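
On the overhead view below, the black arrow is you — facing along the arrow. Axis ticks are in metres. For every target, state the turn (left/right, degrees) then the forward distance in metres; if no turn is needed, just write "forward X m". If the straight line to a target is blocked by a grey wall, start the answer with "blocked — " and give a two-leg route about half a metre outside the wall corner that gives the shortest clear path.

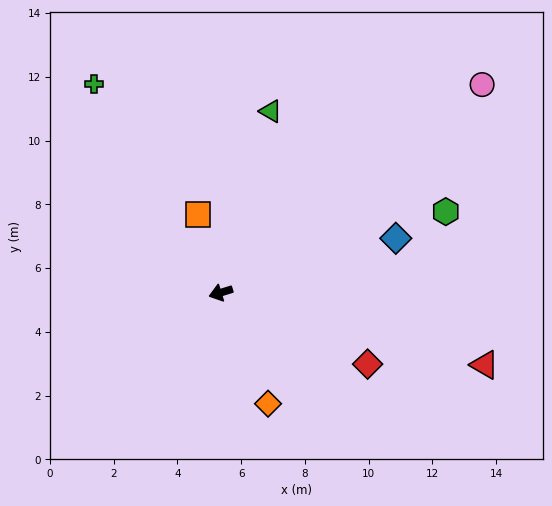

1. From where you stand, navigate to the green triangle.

turn right 123°, forward 5.9 m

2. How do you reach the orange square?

turn right 91°, forward 2.6 m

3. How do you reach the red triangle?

turn left 147°, forward 8.6 m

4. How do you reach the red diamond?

turn left 137°, forward 5.1 m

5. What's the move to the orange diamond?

turn left 96°, forward 3.8 m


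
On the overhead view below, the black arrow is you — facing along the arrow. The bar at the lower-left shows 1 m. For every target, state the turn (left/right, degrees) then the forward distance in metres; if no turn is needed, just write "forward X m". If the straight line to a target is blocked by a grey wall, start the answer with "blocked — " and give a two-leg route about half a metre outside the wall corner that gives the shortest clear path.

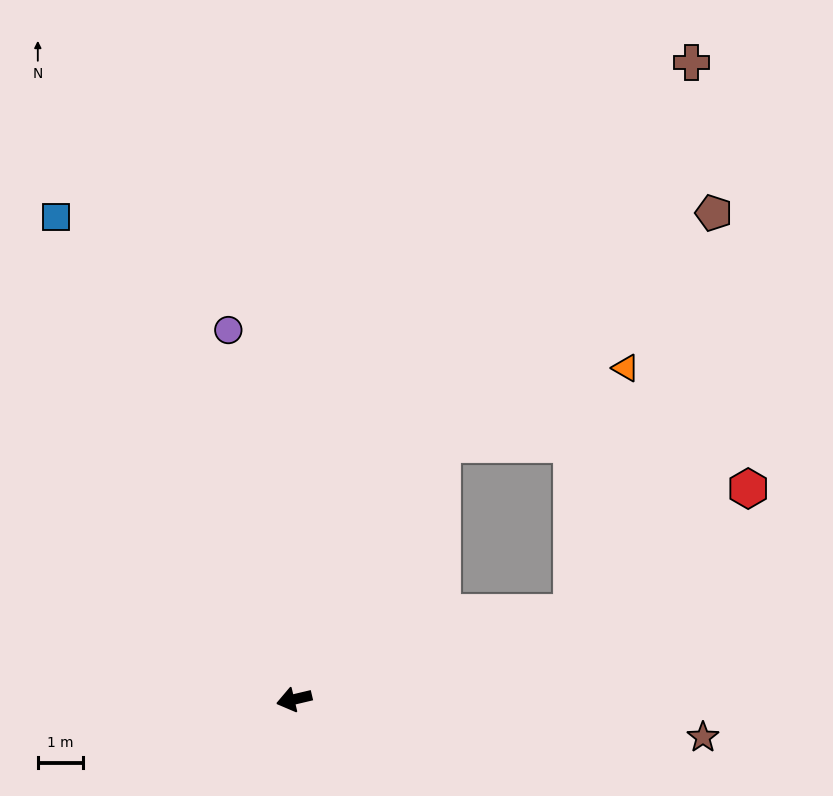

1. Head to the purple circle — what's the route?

turn right 93°, forward 8.4 m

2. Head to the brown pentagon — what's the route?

blocked — turn right 133°, forward 6.6 m, then turn right 20°, forward 8.0 m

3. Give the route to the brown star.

turn left 161°, forward 9.2 m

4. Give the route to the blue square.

turn right 77°, forward 12.0 m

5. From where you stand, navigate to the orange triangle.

blocked — turn right 133°, forward 6.6 m, then turn right 38°, forward 4.5 m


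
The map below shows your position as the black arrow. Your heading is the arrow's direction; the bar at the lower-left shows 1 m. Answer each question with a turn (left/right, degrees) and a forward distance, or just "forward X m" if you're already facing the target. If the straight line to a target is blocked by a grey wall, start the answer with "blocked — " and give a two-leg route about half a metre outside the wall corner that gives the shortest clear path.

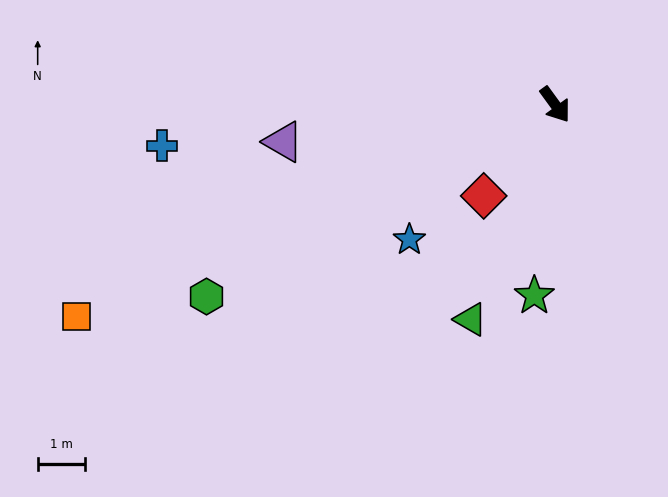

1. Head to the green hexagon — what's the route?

turn right 97°, forward 8.5 m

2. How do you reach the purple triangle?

turn right 118°, forward 5.8 m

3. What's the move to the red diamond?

turn right 74°, forward 2.5 m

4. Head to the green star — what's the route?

turn right 42°, forward 4.1 m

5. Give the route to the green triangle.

turn right 58°, forward 4.9 m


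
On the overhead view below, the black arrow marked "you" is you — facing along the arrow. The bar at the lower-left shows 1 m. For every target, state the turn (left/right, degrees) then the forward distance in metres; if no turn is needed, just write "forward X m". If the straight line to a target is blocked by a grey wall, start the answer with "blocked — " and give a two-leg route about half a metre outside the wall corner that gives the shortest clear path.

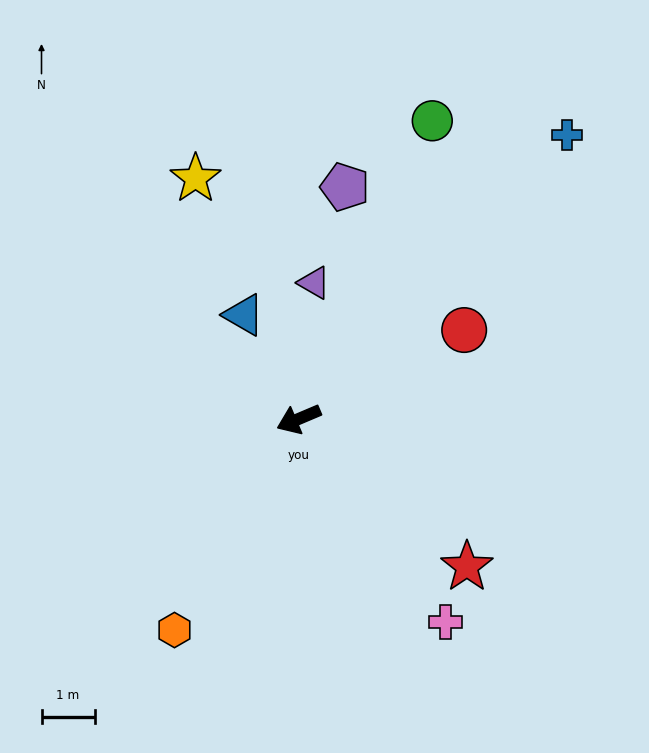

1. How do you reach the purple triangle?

turn right 119°, forward 2.6 m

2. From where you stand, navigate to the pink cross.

turn left 103°, forward 4.7 m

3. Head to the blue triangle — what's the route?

turn right 85°, forward 2.2 m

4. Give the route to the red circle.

turn right 175°, forward 3.5 m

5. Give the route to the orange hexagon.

turn left 37°, forward 4.6 m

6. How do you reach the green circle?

turn right 137°, forward 6.1 m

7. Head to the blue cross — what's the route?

turn right 156°, forward 7.4 m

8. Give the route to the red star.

turn left 116°, forward 4.2 m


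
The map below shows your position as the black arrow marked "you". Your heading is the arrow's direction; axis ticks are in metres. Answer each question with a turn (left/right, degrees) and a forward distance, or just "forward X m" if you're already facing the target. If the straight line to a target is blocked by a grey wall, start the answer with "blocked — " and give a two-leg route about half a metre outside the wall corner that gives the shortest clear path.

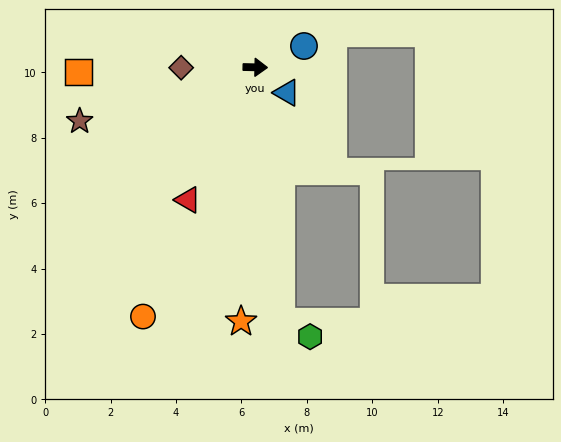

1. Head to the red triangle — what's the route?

turn right 116°, forward 4.5 m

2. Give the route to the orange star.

turn right 92°, forward 7.8 m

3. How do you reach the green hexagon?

blocked — turn right 83°, forward 7.8 m, then turn left 57°, forward 1.0 m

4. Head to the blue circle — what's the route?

turn left 25°, forward 1.6 m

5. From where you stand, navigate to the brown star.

turn right 162°, forward 5.6 m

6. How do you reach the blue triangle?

turn right 38°, forward 1.2 m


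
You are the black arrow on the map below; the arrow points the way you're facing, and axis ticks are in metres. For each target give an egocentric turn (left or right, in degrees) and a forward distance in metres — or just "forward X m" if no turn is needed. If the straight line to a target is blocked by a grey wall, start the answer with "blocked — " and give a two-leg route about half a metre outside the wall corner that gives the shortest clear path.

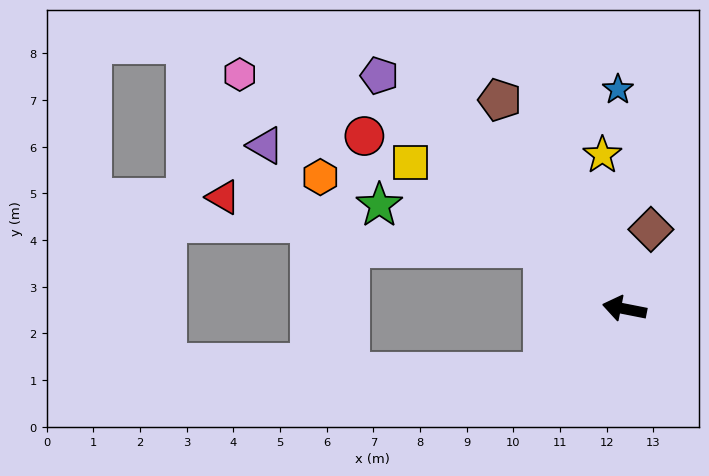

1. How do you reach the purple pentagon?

turn right 32°, forward 7.3 m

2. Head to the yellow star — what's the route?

turn right 71°, forward 3.3 m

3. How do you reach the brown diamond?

turn right 97°, forward 1.8 m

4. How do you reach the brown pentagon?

turn right 48°, forward 5.2 m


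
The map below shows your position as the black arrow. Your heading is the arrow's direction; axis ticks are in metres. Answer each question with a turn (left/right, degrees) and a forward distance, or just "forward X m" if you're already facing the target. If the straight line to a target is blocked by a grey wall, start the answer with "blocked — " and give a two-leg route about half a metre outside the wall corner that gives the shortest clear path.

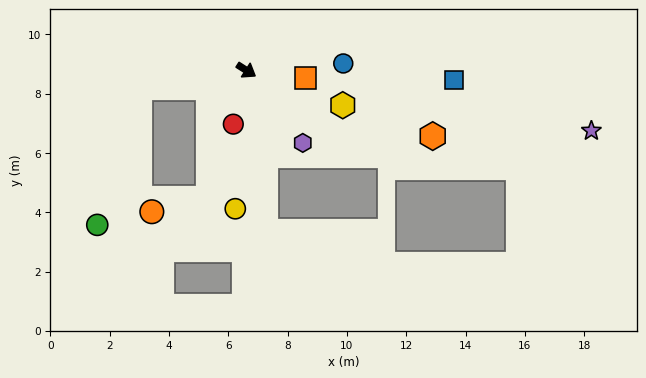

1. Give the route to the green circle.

blocked — turn right 138°, forward 3.6 m, then turn left 63°, forward 4.9 m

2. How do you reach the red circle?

turn right 71°, forward 1.9 m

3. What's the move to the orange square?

turn left 25°, forward 2.0 m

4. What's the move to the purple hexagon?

turn right 20°, forward 3.1 m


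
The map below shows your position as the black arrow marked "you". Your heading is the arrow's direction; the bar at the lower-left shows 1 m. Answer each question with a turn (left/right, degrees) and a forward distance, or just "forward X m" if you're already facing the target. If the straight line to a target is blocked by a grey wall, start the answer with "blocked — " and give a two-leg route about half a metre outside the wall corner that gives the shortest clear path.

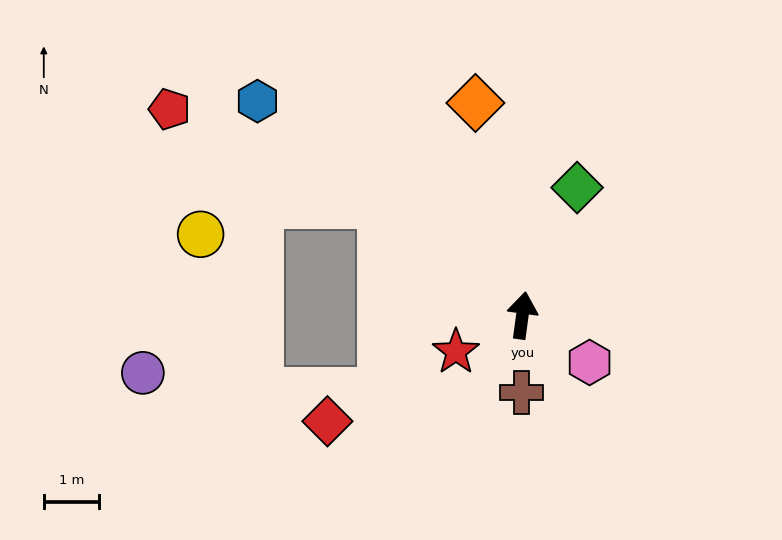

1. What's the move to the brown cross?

turn right 173°, forward 1.4 m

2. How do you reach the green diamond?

turn right 15°, forward 2.5 m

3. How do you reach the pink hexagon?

turn right 117°, forward 1.5 m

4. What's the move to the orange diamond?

turn left 20°, forward 3.9 m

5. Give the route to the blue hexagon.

turn left 59°, forward 6.2 m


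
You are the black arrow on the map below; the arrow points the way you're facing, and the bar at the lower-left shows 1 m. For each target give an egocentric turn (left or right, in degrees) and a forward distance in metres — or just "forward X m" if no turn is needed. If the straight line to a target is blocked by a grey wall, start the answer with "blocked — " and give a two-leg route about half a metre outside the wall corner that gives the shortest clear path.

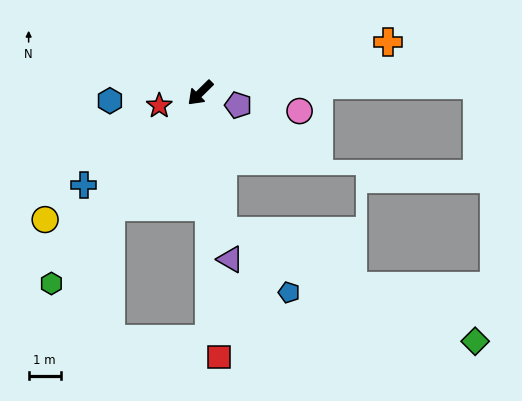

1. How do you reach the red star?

turn right 27°, forward 1.3 m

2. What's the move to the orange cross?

turn left 151°, forward 6.0 m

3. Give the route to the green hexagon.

turn left 7°, forward 7.5 m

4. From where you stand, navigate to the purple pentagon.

turn left 117°, forward 1.2 m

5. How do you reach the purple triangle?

turn left 56°, forward 5.2 m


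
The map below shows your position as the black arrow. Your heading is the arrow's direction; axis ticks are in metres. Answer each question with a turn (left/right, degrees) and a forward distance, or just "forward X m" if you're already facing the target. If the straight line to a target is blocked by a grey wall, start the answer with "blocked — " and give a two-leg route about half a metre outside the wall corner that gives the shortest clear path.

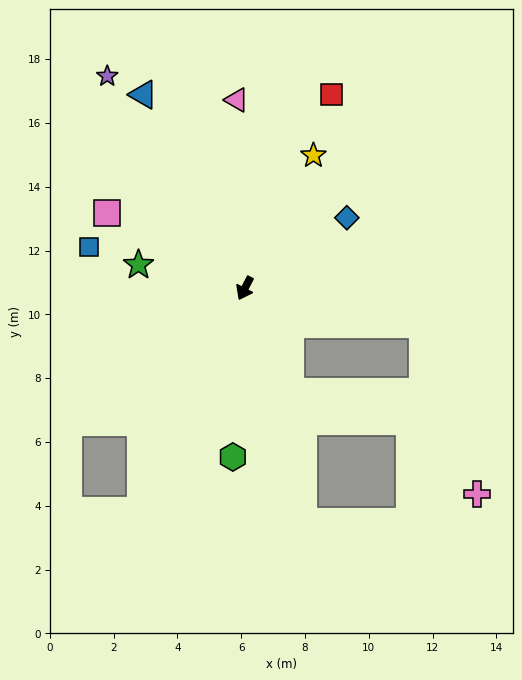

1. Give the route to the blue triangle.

turn right 125°, forward 6.9 m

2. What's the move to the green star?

turn right 75°, forward 3.4 m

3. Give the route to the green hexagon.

turn left 23°, forward 5.3 m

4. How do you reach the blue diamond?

turn left 152°, forward 3.9 m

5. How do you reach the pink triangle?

turn right 150°, forward 5.9 m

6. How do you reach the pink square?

turn right 91°, forward 4.9 m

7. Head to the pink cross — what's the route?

blocked — turn left 106°, forward 5.7 m, then turn right 61°, forward 5.6 m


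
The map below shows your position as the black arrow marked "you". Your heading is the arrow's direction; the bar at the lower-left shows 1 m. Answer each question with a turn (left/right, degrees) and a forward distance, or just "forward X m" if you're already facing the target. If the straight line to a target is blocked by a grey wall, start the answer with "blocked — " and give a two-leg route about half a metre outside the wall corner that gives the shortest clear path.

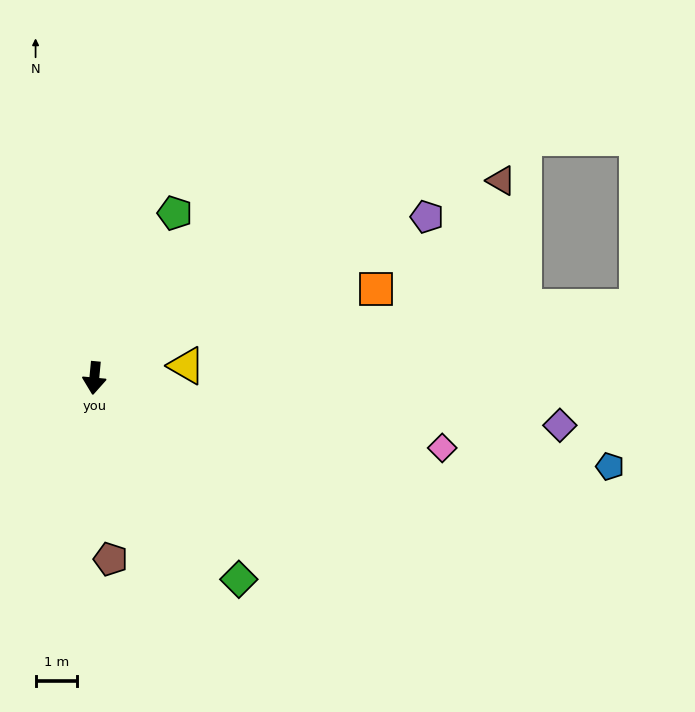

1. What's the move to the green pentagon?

turn left 159°, forward 4.4 m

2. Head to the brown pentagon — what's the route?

turn left 11°, forward 4.3 m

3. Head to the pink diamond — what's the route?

turn left 84°, forward 8.5 m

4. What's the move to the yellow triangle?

turn left 103°, forward 2.2 m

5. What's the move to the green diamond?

turn left 41°, forward 5.9 m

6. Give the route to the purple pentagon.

turn left 121°, forward 8.8 m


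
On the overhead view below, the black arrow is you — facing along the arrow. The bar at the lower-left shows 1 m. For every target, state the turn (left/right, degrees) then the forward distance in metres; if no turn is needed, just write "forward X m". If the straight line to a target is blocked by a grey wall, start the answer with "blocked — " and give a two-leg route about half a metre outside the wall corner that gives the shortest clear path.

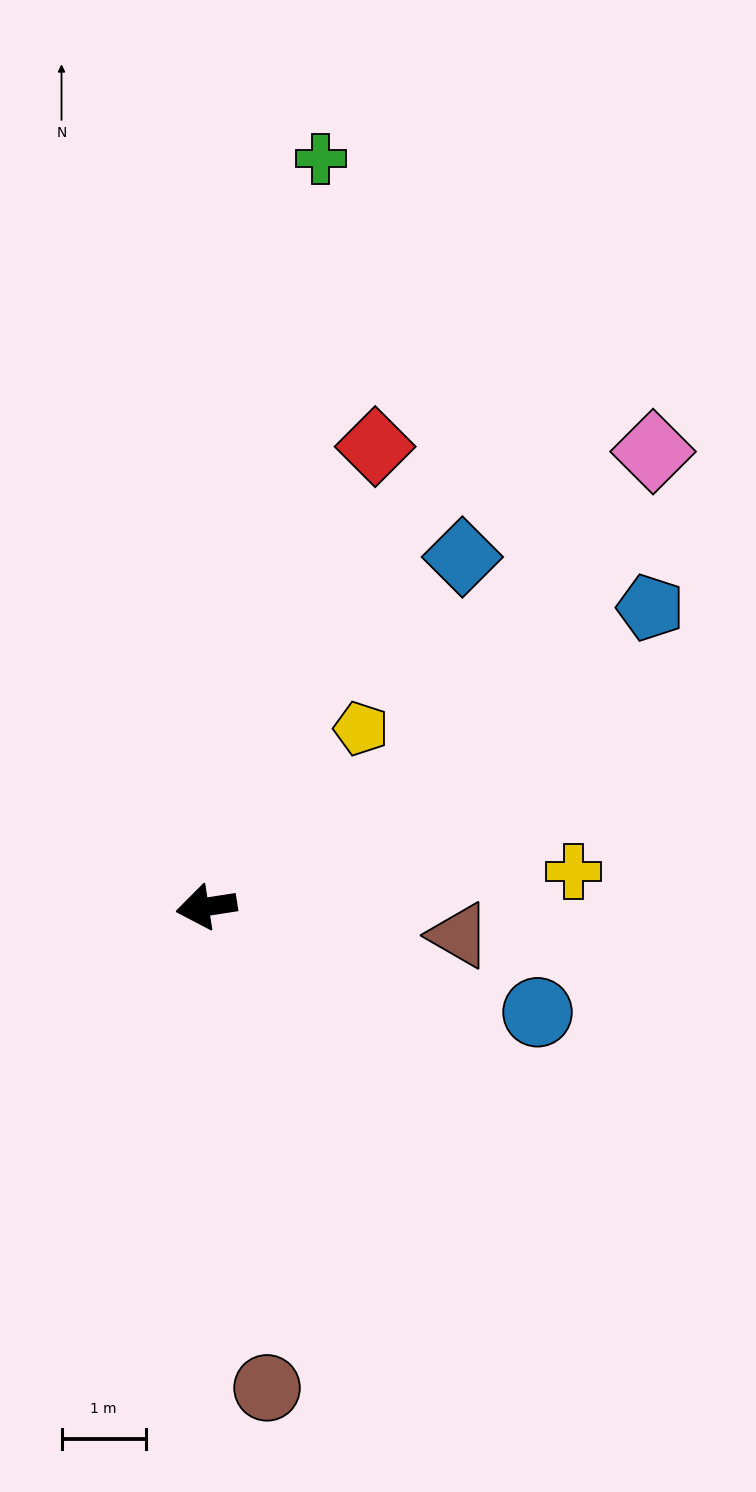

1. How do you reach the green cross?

turn right 107°, forward 9.0 m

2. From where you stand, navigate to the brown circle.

turn left 88°, forward 5.8 m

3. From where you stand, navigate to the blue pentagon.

turn right 155°, forward 6.4 m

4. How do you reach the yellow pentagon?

turn right 140°, forward 2.8 m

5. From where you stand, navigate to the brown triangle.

turn left 165°, forward 3.0 m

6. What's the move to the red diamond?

turn right 119°, forward 5.8 m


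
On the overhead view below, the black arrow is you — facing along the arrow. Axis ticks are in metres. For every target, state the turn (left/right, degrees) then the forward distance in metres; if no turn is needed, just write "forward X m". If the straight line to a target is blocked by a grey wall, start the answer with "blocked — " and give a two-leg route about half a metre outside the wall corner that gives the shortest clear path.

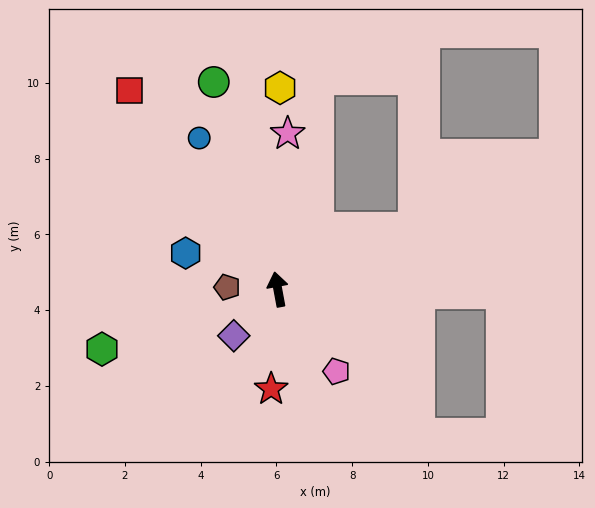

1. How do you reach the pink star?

turn right 14°, forward 4.1 m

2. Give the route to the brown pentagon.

turn left 77°, forward 1.3 m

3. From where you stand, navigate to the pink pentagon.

turn right 155°, forward 2.7 m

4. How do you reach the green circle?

turn left 7°, forward 5.7 m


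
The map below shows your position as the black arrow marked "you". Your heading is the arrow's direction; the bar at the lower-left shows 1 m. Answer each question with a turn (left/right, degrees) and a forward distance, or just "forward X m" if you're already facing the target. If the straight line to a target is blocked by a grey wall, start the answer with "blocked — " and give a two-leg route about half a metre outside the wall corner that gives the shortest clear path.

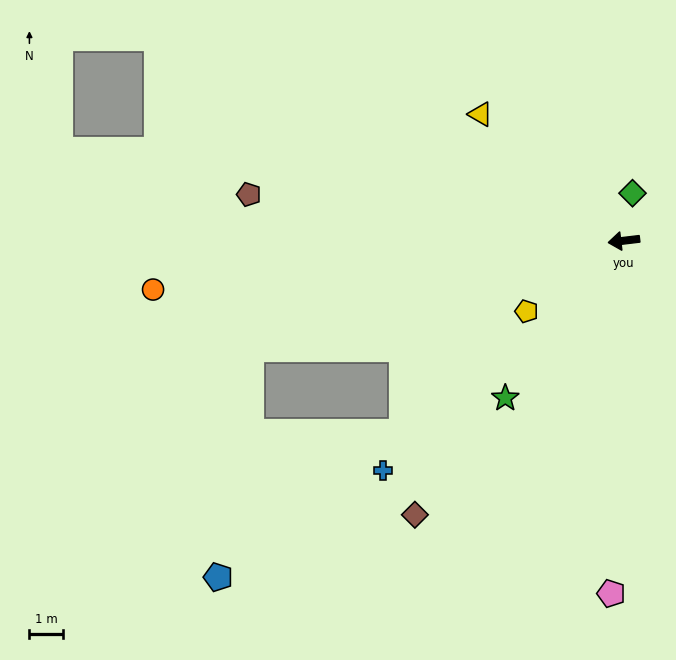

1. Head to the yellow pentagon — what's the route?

turn left 29°, forward 3.6 m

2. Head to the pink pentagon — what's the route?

turn left 81°, forward 10.6 m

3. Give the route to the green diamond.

turn right 107°, forward 1.4 m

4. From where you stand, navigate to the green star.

turn left 46°, forward 5.9 m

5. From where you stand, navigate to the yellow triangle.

turn right 48°, forward 5.7 m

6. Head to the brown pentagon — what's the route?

turn right 14°, forward 11.3 m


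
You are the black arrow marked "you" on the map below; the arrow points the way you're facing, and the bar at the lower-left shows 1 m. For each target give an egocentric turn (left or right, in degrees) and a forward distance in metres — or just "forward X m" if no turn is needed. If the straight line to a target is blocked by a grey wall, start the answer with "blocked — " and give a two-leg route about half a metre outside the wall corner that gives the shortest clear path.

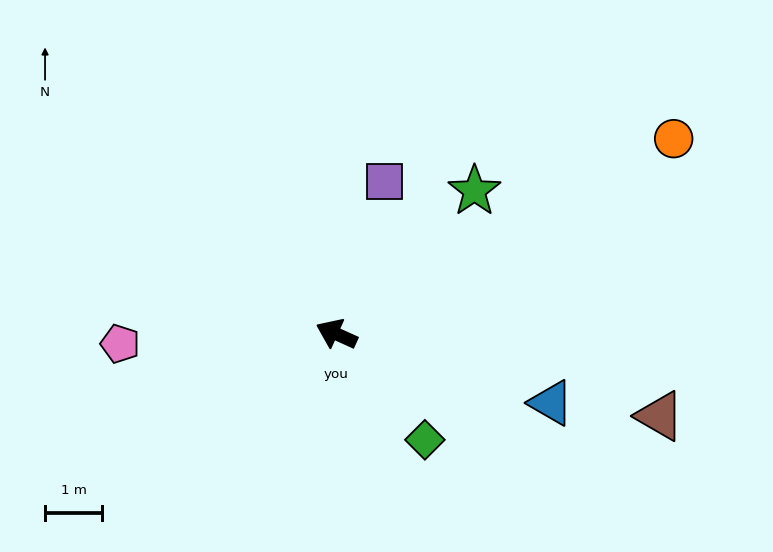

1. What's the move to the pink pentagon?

turn left 27°, forward 3.8 m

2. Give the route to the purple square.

turn right 83°, forward 2.8 m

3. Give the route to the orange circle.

turn right 126°, forward 6.8 m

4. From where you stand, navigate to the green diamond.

turn left 154°, forward 2.4 m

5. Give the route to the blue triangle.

turn right 174°, forward 3.9 m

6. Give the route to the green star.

turn right 110°, forward 3.5 m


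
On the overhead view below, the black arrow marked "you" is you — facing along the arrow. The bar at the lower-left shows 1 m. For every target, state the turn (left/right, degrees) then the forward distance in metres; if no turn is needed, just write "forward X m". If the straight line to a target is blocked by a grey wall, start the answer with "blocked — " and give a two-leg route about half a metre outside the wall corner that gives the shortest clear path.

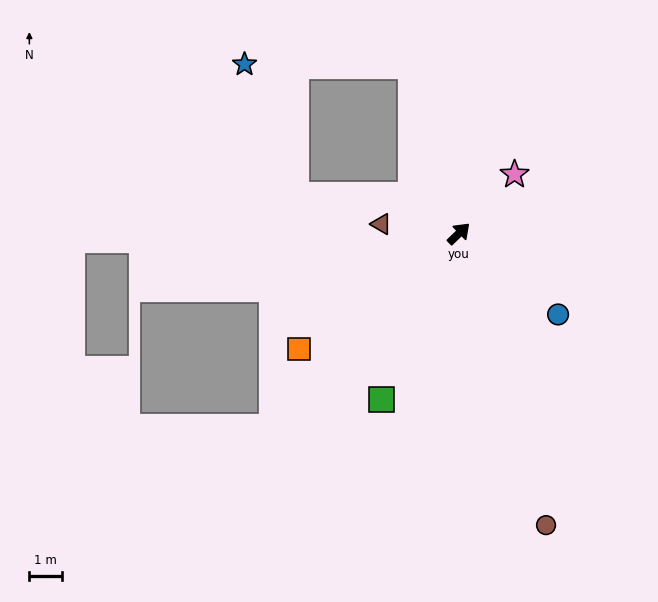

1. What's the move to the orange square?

turn left 172°, forward 6.0 m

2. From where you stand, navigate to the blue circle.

turn right 83°, forward 3.9 m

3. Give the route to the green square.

turn right 159°, forward 5.5 m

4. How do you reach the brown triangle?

turn left 129°, forward 2.4 m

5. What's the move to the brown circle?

turn right 117°, forward 9.2 m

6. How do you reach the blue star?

blocked — turn left 62°, forward 5.3 m, then turn left 74°, forward 5.1 m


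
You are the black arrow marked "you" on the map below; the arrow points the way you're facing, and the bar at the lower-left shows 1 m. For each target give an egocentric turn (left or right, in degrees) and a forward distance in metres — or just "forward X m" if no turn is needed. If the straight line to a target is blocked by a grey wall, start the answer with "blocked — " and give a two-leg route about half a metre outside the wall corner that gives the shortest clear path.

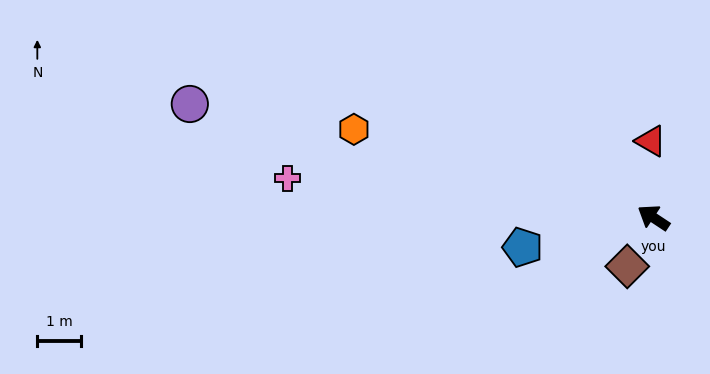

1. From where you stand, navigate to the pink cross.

turn left 27°, forward 8.4 m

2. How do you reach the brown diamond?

turn left 95°, forward 1.3 m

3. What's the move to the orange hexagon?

turn left 17°, forward 7.1 m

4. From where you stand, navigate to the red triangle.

turn right 55°, forward 1.8 m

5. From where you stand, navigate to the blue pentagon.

turn left 46°, forward 3.1 m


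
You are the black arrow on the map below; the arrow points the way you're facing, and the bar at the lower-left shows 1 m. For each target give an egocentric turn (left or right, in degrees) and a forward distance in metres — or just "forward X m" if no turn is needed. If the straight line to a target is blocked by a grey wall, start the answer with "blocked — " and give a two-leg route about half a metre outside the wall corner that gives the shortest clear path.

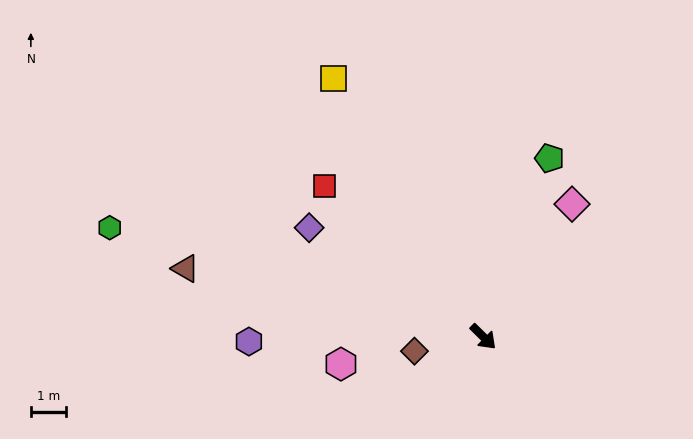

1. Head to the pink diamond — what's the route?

turn left 101°, forward 4.5 m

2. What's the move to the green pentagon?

turn left 114°, forward 5.4 m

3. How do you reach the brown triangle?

turn right 148°, forward 8.6 m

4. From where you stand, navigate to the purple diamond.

turn right 167°, forward 5.8 m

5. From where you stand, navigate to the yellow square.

turn left 165°, forward 8.4 m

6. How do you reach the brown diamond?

turn right 124°, forward 2.0 m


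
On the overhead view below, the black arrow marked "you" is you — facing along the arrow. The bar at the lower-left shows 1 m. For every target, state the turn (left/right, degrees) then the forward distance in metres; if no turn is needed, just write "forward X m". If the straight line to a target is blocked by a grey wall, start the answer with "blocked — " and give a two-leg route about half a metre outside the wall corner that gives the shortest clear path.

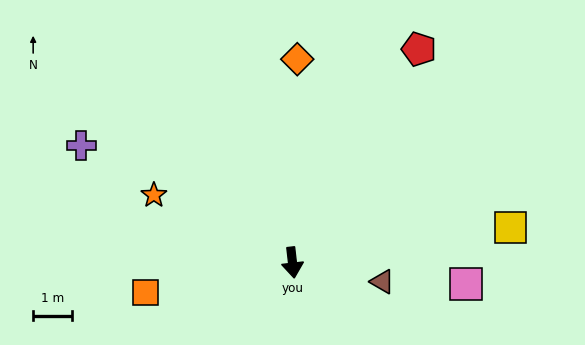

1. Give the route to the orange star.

turn right 122°, forward 3.9 m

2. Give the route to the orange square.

turn right 85°, forward 3.8 m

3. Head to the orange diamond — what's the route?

turn left 172°, forward 5.2 m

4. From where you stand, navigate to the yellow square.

turn left 93°, forward 5.6 m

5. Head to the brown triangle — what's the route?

turn left 72°, forward 2.3 m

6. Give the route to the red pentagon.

turn left 143°, forward 6.3 m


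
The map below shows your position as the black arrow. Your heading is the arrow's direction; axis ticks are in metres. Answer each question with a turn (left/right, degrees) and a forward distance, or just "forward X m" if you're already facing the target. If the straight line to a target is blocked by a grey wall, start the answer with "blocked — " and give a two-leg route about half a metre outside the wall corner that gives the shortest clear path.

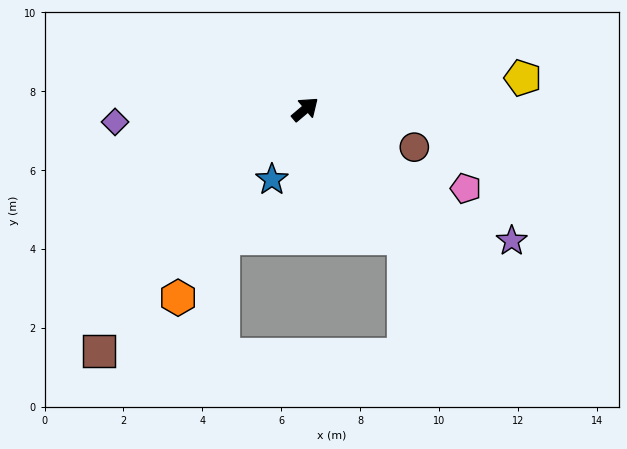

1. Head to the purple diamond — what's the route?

turn left 144°, forward 4.8 m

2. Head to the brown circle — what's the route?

turn right 59°, forward 2.9 m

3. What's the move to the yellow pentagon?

turn right 32°, forward 5.6 m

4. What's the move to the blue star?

turn right 156°, forward 2.0 m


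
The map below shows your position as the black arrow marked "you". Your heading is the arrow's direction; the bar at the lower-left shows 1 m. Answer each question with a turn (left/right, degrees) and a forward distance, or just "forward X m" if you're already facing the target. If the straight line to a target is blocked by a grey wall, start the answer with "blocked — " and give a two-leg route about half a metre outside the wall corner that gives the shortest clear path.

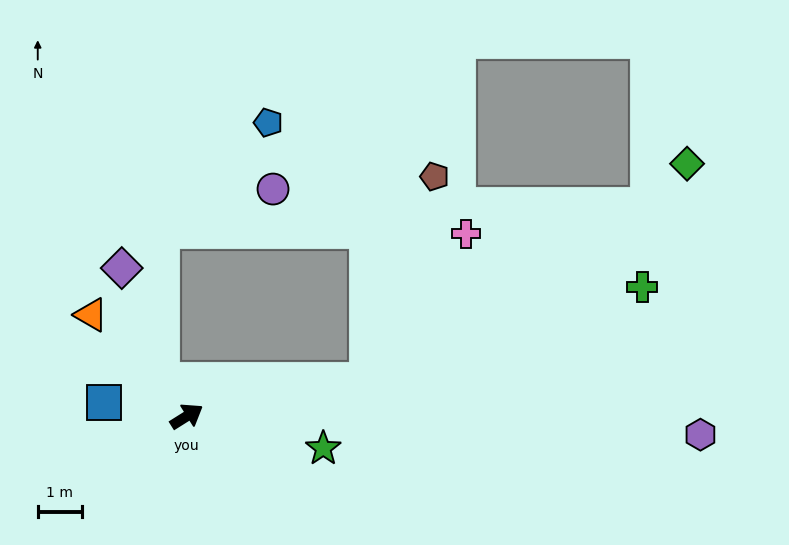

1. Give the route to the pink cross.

blocked — turn right 21°, forward 4.2 m, then turn left 45°, forward 4.0 m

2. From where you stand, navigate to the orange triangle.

turn left 101°, forward 3.2 m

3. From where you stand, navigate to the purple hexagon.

turn right 34°, forward 11.6 m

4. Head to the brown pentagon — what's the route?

blocked — turn right 21°, forward 4.2 m, then turn left 61°, forward 4.9 m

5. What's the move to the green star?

turn right 45°, forward 3.2 m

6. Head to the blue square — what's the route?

turn left 139°, forward 1.9 m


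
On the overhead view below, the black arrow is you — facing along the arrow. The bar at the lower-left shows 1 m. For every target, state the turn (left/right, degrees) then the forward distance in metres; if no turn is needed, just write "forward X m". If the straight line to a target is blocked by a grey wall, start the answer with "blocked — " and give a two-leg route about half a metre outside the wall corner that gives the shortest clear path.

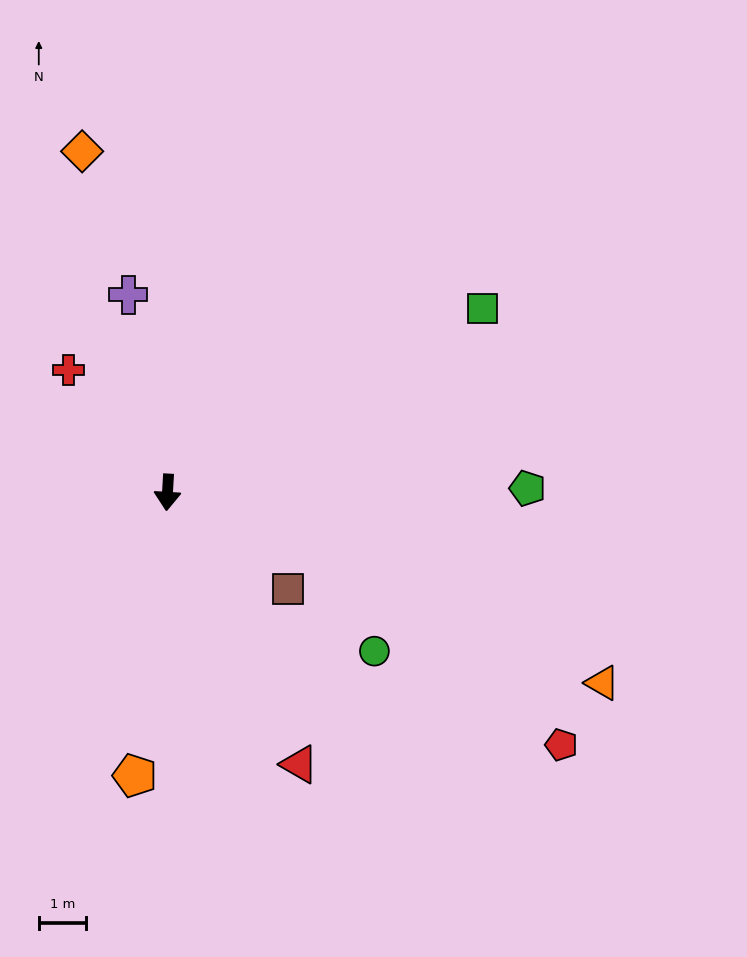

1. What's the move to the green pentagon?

turn left 94°, forward 7.6 m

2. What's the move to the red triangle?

turn left 29°, forward 6.4 m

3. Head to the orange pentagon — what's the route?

turn right 3°, forward 6.1 m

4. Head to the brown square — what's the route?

turn left 55°, forward 3.3 m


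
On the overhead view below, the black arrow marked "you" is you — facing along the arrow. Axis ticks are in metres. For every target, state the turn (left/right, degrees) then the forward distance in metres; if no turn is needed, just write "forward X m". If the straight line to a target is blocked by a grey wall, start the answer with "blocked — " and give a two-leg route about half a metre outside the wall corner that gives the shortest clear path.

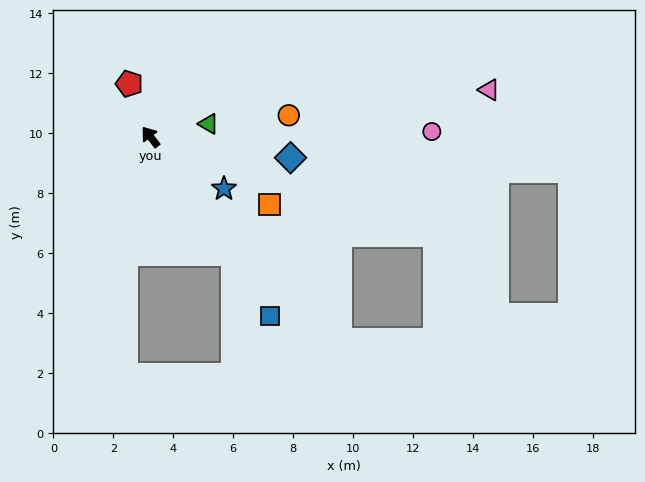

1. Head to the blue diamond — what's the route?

turn right 136°, forward 4.7 m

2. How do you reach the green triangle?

turn right 115°, forward 2.0 m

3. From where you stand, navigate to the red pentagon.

turn right 16°, forward 1.9 m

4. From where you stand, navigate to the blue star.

turn right 163°, forward 3.0 m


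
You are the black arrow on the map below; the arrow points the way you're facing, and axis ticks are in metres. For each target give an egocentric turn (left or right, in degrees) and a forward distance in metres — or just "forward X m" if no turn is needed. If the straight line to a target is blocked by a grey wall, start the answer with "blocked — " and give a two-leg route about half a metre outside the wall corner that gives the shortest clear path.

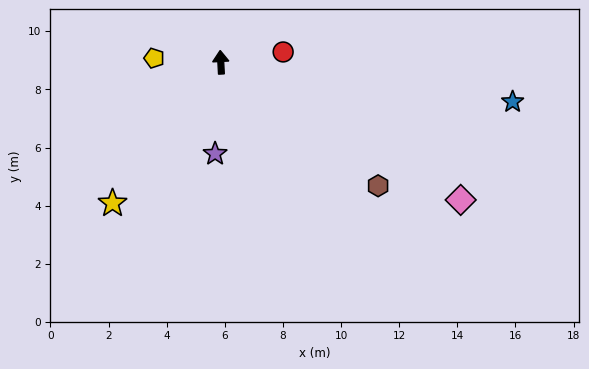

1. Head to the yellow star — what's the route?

turn left 139°, forward 6.1 m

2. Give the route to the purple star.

turn left 173°, forward 3.2 m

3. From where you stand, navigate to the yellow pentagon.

turn left 83°, forward 2.3 m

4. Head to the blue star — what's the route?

turn right 101°, forward 10.1 m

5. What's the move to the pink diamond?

turn right 123°, forward 9.5 m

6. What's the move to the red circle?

turn right 84°, forward 2.2 m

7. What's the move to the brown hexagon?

turn right 131°, forward 6.9 m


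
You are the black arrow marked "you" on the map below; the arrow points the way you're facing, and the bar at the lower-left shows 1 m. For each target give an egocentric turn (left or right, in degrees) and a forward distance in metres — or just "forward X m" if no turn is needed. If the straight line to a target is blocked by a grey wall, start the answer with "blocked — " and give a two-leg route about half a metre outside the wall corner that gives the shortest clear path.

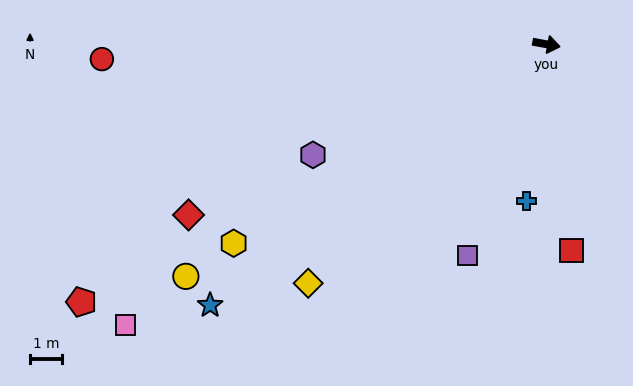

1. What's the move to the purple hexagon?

turn right 144°, forward 8.2 m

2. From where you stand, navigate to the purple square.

turn right 100°, forward 7.1 m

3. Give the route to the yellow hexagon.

turn right 137°, forward 11.7 m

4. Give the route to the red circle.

turn right 168°, forward 14.0 m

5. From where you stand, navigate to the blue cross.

turn right 87°, forward 5.0 m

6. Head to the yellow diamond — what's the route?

turn right 125°, forward 10.7 m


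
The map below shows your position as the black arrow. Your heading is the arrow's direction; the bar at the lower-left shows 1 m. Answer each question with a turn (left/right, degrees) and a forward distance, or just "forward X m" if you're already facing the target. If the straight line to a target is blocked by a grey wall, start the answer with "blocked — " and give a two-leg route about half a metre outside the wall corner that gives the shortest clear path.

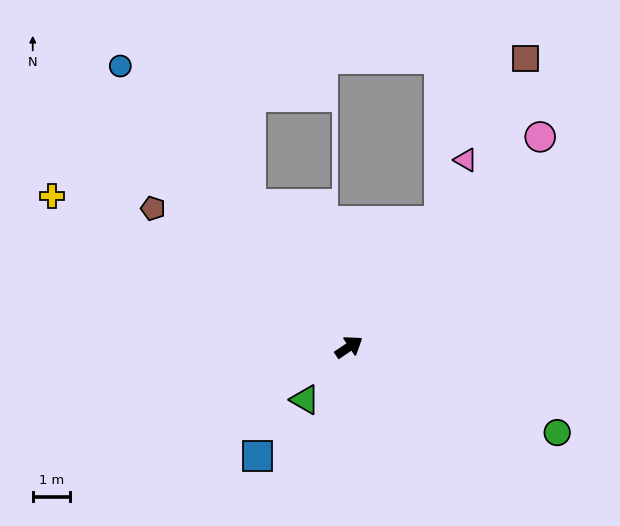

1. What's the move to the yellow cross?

turn left 119°, forward 8.9 m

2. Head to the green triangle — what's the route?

turn right 164°, forward 1.8 m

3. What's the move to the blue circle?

turn left 95°, forward 9.7 m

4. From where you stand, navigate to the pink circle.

turn left 14°, forward 7.6 m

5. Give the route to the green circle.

turn right 56°, forward 6.0 m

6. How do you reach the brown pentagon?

turn left 111°, forward 6.4 m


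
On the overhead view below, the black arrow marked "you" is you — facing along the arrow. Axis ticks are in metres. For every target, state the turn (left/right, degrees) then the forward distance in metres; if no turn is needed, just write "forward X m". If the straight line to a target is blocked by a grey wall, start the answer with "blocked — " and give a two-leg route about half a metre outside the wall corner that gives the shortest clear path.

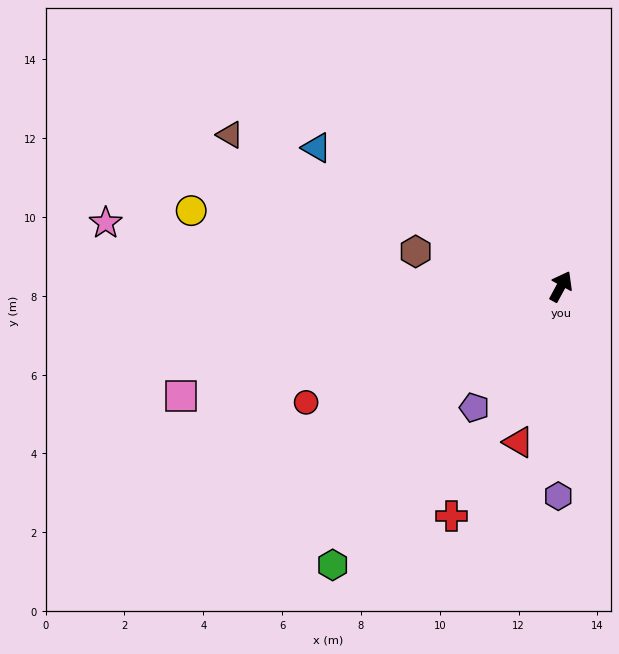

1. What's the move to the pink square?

turn left 135°, forward 10.0 m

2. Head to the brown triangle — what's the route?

turn left 94°, forward 9.2 m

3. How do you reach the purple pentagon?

turn left 173°, forward 3.8 m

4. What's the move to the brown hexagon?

turn left 105°, forward 3.8 m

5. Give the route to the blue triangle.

turn left 89°, forward 7.1 m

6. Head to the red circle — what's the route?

turn left 143°, forward 7.1 m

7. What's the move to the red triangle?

turn right 167°, forward 4.1 m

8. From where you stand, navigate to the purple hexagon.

turn right 152°, forward 5.3 m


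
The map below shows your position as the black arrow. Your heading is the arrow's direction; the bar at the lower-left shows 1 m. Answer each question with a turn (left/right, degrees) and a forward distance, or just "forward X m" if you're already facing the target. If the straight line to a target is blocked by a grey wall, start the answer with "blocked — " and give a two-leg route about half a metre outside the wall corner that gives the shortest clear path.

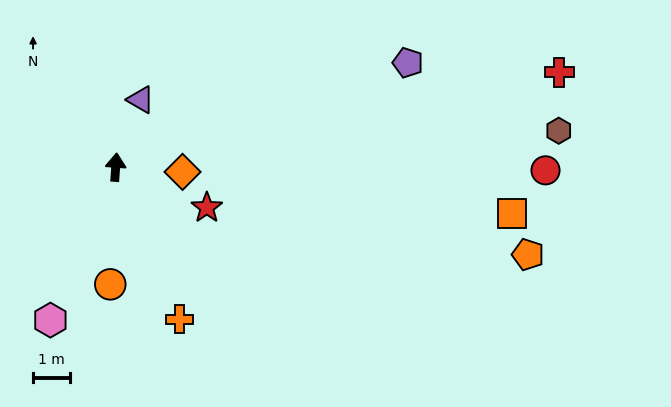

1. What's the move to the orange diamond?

turn right 90°, forward 1.8 m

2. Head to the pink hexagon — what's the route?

turn left 161°, forward 4.5 m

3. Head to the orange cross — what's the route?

turn right 153°, forward 4.5 m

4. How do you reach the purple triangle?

turn right 16°, forward 2.0 m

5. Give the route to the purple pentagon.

turn right 66°, forward 8.5 m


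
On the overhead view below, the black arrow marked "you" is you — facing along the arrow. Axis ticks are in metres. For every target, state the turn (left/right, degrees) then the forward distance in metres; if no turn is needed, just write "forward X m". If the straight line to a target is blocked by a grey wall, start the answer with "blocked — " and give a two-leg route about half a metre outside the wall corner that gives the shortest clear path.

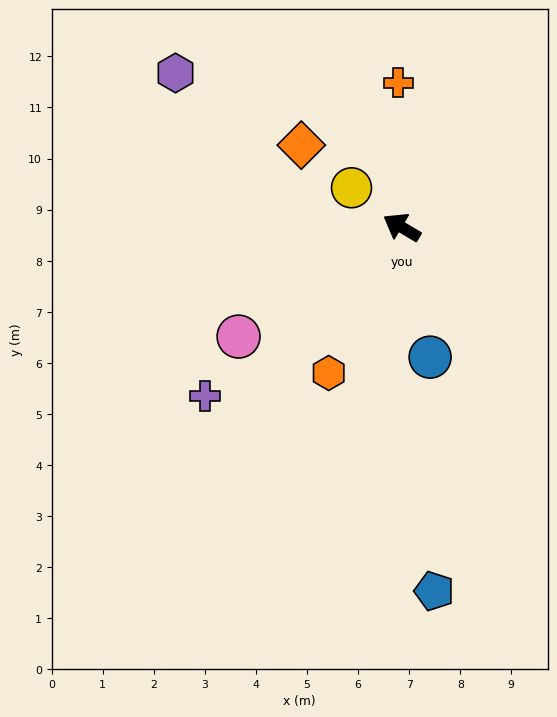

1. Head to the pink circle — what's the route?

turn left 64°, forward 3.8 m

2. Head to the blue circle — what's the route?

turn left 133°, forward 2.6 m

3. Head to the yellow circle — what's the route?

turn right 8°, forward 1.2 m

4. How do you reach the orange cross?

turn right 58°, forward 2.8 m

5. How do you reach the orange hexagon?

turn left 94°, forward 3.2 m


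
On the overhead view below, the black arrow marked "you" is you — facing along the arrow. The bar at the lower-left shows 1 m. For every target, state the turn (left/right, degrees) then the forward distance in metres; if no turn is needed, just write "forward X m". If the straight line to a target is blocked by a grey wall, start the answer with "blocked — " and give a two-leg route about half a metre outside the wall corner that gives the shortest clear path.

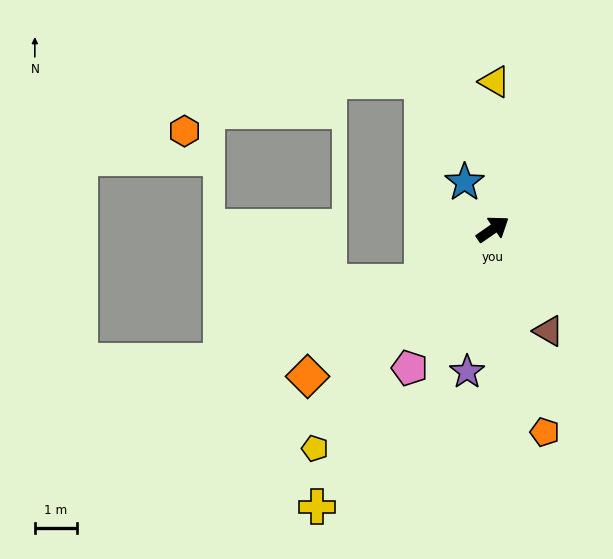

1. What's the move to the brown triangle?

turn right 96°, forward 2.8 m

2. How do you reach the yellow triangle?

turn left 55°, forward 3.5 m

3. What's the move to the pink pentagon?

turn right 156°, forward 3.8 m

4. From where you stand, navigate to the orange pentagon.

turn right 110°, forward 5.0 m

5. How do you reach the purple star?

turn right 135°, forward 3.4 m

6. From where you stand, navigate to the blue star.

turn left 86°, forward 1.3 m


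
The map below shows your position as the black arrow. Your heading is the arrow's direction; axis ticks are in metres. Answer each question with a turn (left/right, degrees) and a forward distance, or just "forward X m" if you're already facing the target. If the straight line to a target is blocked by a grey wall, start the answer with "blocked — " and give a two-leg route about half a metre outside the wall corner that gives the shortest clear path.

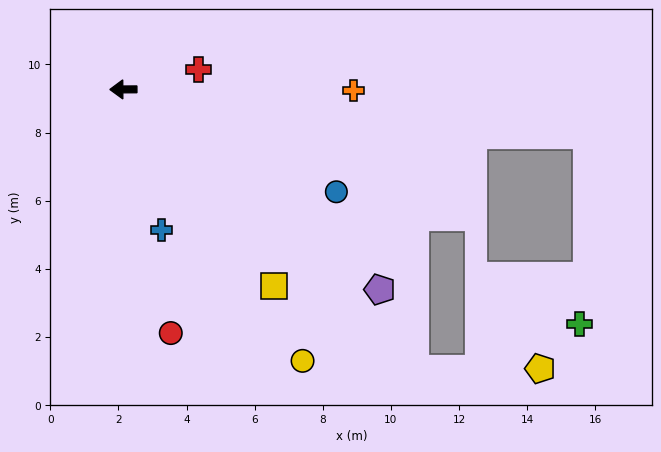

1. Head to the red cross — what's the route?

turn right 165°, forward 2.3 m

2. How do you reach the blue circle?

turn left 154°, forward 6.9 m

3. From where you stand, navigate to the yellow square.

turn left 127°, forward 7.3 m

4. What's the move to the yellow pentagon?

blocked — turn left 136°, forward 11.9 m, then turn left 44°, forward 3.7 m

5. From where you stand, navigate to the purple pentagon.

turn left 142°, forward 9.5 m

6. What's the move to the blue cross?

turn left 105°, forward 4.3 m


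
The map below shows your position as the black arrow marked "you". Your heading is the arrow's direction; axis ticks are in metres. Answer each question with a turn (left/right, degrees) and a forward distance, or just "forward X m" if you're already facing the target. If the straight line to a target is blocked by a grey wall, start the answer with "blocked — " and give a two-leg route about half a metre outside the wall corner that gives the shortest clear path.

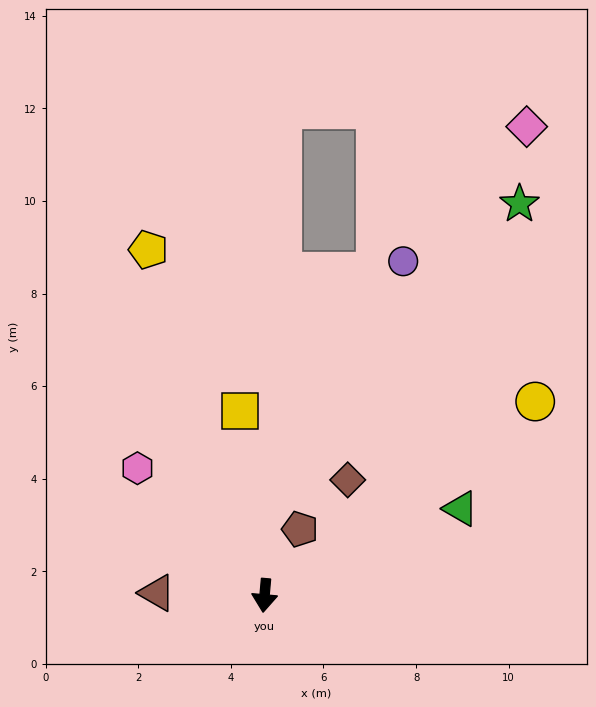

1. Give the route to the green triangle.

turn left 119°, forward 4.6 m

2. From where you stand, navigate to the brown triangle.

turn right 86°, forward 2.3 m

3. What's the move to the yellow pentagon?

turn right 156°, forward 7.9 m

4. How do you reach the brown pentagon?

turn left 157°, forward 1.6 m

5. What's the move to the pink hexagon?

turn right 130°, forward 3.9 m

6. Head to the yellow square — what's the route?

turn right 167°, forward 4.0 m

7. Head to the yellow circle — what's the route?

turn left 131°, forward 7.2 m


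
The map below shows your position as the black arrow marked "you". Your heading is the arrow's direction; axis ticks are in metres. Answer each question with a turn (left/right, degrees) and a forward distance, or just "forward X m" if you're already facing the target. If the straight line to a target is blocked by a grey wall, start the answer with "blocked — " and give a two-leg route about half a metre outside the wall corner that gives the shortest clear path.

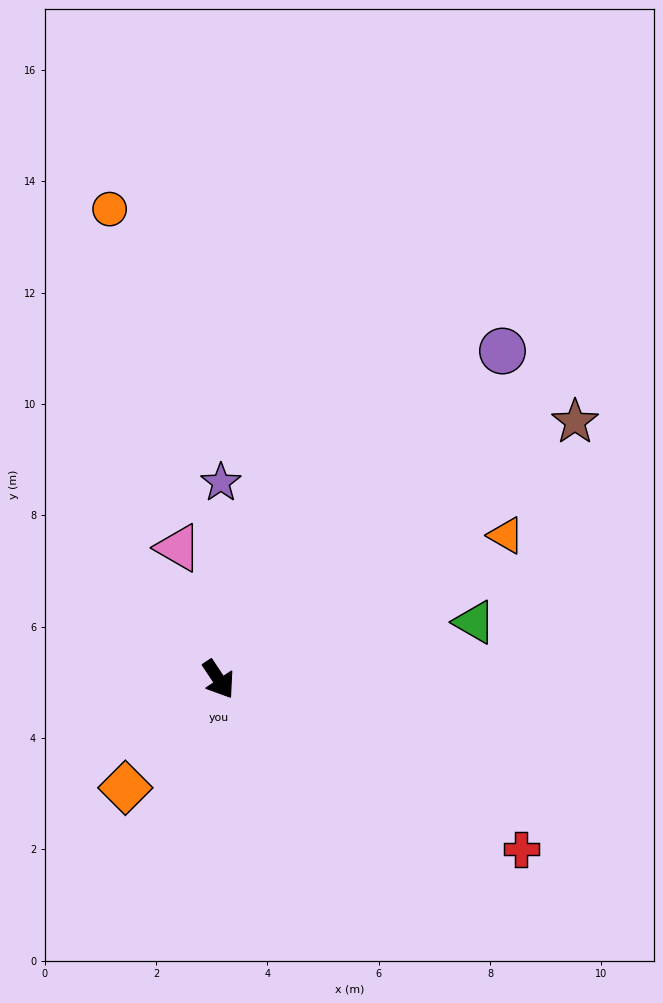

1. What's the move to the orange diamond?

turn right 74°, forward 2.6 m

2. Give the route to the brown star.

turn left 92°, forward 7.9 m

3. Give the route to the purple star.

turn left 146°, forward 3.5 m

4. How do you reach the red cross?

turn left 27°, forward 6.2 m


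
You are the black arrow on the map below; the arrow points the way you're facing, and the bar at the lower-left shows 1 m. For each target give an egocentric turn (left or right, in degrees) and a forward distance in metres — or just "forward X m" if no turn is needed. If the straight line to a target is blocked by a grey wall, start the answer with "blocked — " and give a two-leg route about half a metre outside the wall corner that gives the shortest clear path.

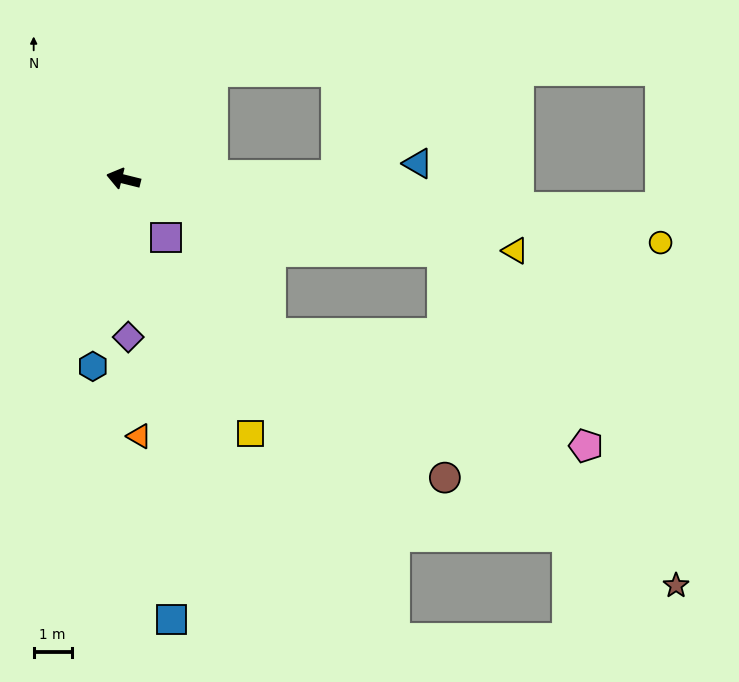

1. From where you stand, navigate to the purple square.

turn left 140°, forward 1.9 m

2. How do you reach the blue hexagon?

turn left 95°, forward 5.0 m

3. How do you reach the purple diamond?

turn left 106°, forward 4.2 m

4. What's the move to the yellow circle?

turn right 173°, forward 14.3 m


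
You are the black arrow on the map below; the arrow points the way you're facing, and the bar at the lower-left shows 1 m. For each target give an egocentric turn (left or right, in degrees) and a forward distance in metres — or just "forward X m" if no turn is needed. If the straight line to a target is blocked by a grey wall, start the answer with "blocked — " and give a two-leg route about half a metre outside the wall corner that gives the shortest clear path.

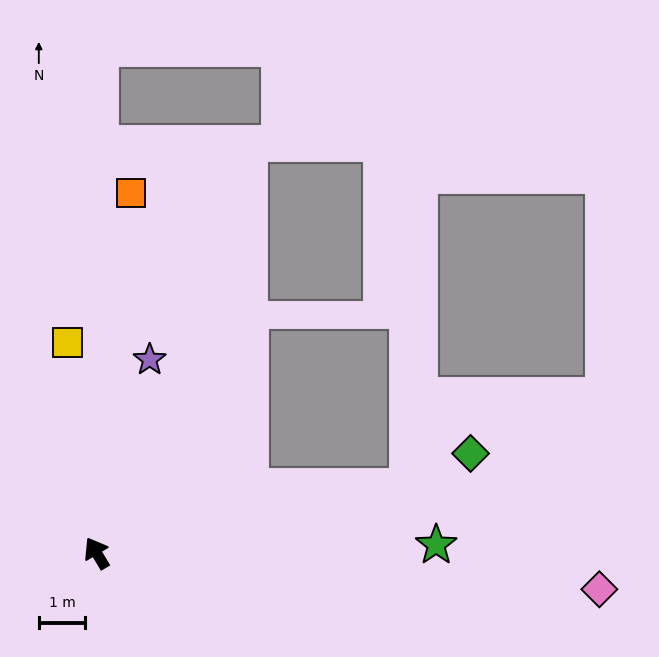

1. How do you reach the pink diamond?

turn right 125°, forward 10.9 m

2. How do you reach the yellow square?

turn right 23°, forward 4.6 m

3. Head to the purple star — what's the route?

turn right 46°, forward 4.3 m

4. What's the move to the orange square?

turn right 36°, forward 7.8 m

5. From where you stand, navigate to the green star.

turn right 119°, forward 7.3 m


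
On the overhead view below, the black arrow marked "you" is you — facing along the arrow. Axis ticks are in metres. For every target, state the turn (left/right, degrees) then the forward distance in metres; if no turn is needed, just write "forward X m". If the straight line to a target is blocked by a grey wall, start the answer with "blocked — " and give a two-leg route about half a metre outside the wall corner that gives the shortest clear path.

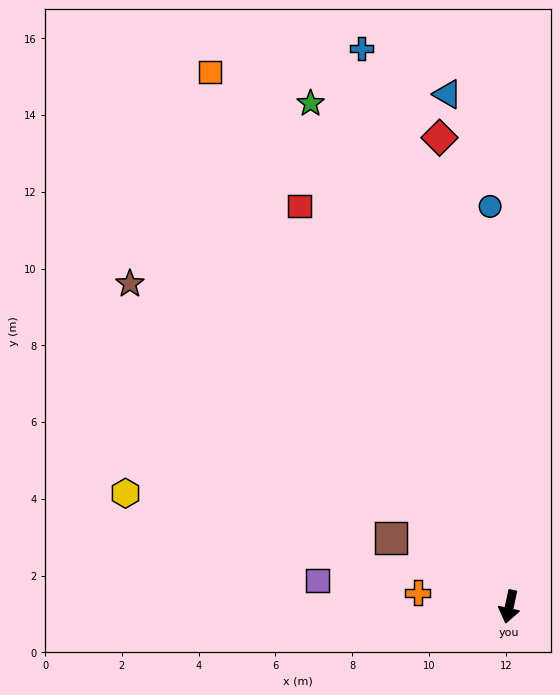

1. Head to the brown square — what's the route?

turn right 108°, forward 3.6 m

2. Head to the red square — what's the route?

turn right 140°, forward 11.8 m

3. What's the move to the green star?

turn right 146°, forward 14.1 m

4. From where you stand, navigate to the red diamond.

turn right 159°, forward 12.4 m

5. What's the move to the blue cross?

turn right 153°, forward 15.0 m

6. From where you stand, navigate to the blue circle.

turn right 165°, forward 10.4 m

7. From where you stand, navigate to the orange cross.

turn right 86°, forward 2.4 m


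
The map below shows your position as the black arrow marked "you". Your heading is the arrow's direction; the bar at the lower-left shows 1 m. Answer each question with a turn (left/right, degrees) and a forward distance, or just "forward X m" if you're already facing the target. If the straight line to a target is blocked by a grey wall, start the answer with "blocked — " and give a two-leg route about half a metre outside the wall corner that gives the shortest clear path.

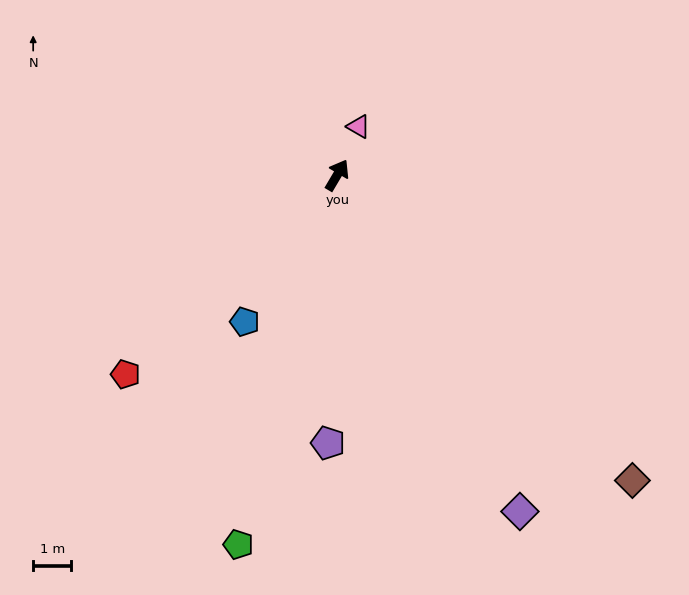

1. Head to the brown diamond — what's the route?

turn right 105°, forward 11.2 m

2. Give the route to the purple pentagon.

turn right 151°, forward 7.1 m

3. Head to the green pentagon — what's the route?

turn right 164°, forward 10.1 m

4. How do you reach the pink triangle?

turn left 7°, forward 1.4 m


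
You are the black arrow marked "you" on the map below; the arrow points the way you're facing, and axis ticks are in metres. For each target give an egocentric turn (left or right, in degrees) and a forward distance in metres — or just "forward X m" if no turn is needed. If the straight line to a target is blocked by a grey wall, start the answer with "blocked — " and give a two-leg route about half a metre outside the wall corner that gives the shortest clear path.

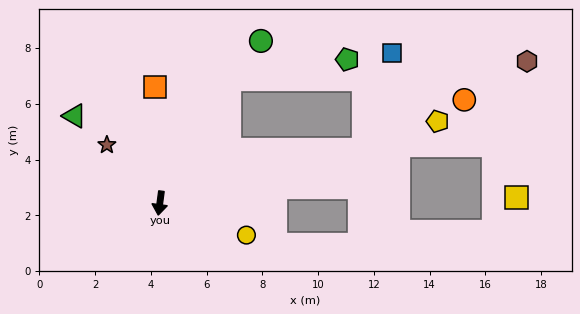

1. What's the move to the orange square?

turn right 170°, forward 4.2 m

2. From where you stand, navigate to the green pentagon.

blocked — turn left 158°, forward 5.1 m, then turn right 51°, forward 4.3 m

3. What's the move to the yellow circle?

turn left 77°, forward 3.3 m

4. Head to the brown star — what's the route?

turn right 130°, forward 2.8 m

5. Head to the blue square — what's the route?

blocked — turn left 112°, forward 7.6 m, then turn left 59°, forward 3.6 m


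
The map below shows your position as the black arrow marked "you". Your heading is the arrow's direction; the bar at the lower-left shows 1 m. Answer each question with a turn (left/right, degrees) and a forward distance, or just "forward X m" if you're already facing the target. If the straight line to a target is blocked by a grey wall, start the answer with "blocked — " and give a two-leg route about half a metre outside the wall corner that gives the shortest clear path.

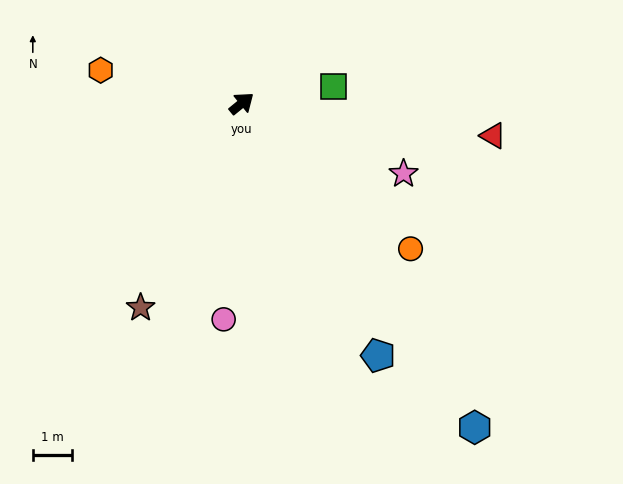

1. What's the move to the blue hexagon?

turn right 94°, forward 10.2 m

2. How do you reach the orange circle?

turn right 80°, forward 5.7 m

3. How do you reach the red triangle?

turn right 47°, forward 6.5 m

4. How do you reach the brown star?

turn right 156°, forward 5.8 m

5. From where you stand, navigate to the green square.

turn right 29°, forward 2.4 m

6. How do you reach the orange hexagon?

turn left 128°, forward 3.7 m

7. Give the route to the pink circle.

turn right 134°, forward 5.6 m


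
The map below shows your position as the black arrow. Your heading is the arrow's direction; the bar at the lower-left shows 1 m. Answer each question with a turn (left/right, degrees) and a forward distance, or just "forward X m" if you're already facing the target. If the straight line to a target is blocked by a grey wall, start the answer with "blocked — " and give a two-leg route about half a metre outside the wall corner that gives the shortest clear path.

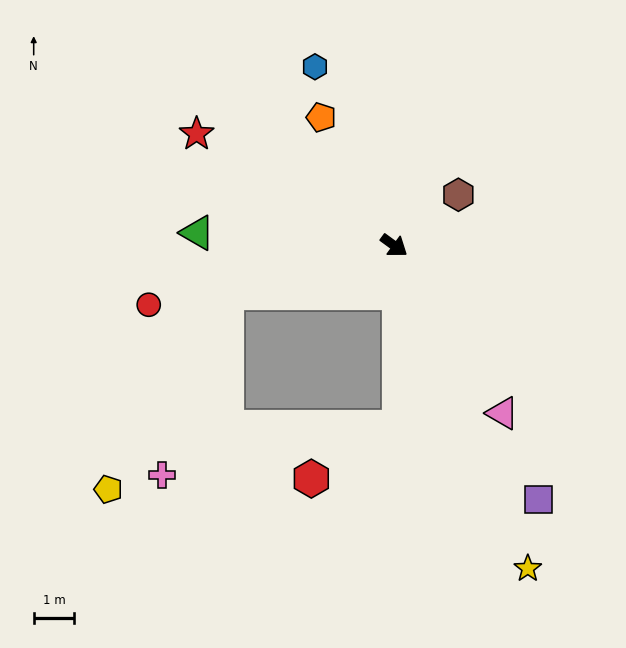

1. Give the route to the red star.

turn right 173°, forward 5.6 m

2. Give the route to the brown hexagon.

turn left 74°, forward 2.0 m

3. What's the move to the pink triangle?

turn right 21°, forward 4.9 m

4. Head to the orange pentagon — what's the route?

turn left 156°, forward 3.6 m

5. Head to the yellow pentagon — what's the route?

blocked — turn right 128°, forward 4.3 m, then turn left 43°, forward 5.7 m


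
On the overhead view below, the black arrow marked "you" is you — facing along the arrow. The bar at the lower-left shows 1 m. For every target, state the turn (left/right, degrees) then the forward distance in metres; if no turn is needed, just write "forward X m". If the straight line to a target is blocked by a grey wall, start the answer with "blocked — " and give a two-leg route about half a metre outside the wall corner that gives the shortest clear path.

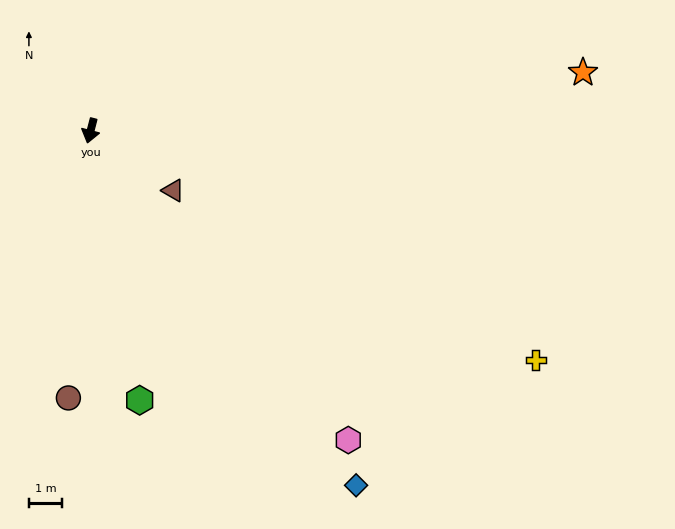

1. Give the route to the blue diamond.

turn left 51°, forward 13.3 m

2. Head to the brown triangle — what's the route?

turn left 69°, forward 3.1 m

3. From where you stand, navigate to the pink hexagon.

turn left 54°, forward 12.1 m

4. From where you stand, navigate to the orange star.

turn left 111°, forward 14.9 m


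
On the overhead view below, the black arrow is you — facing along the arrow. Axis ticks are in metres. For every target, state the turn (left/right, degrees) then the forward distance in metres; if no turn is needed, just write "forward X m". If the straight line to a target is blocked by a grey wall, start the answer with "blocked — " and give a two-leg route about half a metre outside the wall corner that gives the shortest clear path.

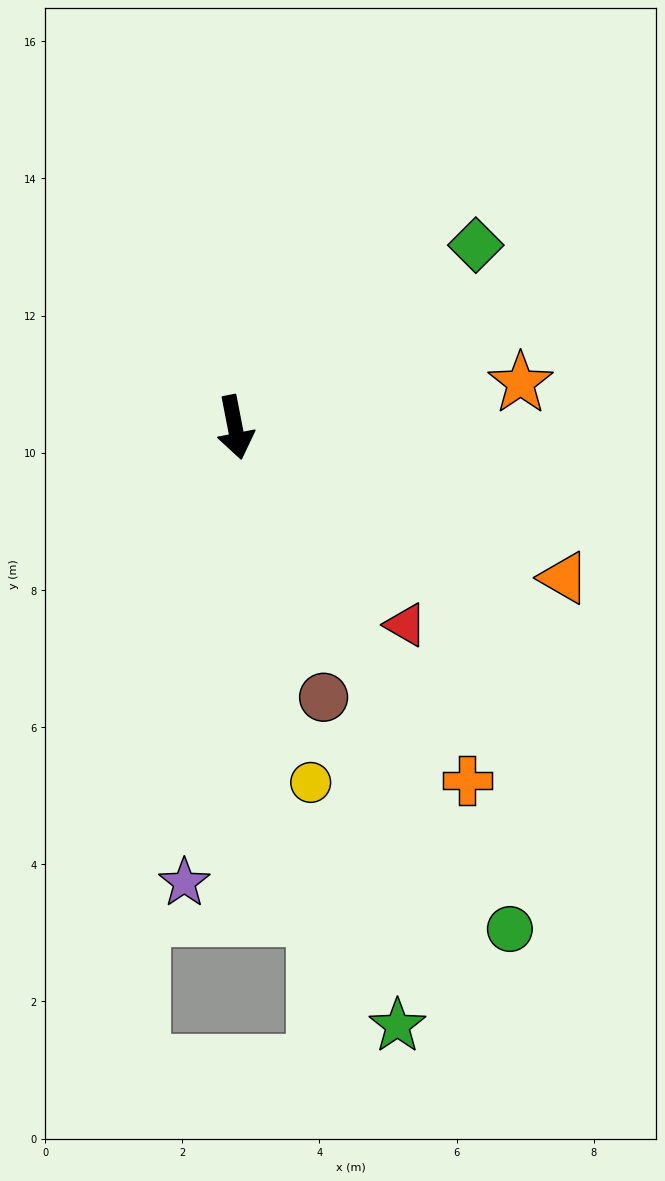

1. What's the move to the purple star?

turn right 17°, forward 6.7 m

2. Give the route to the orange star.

turn left 88°, forward 4.2 m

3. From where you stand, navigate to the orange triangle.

turn left 54°, forward 5.3 m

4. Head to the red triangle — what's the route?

turn left 30°, forward 3.8 m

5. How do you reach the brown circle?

turn left 7°, forward 4.1 m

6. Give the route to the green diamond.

turn left 116°, forward 4.4 m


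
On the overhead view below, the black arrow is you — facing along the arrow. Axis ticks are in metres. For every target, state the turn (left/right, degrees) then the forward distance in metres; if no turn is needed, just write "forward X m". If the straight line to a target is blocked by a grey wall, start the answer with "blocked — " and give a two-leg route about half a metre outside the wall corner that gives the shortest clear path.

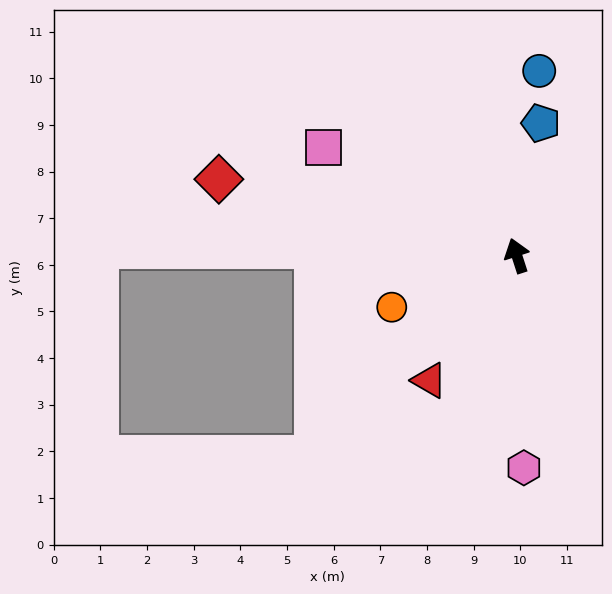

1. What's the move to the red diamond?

turn left 58°, forward 6.6 m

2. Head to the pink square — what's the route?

turn left 43°, forward 4.8 m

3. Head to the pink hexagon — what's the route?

turn left 164°, forward 4.6 m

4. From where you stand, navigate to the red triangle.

turn left 127°, forward 3.3 m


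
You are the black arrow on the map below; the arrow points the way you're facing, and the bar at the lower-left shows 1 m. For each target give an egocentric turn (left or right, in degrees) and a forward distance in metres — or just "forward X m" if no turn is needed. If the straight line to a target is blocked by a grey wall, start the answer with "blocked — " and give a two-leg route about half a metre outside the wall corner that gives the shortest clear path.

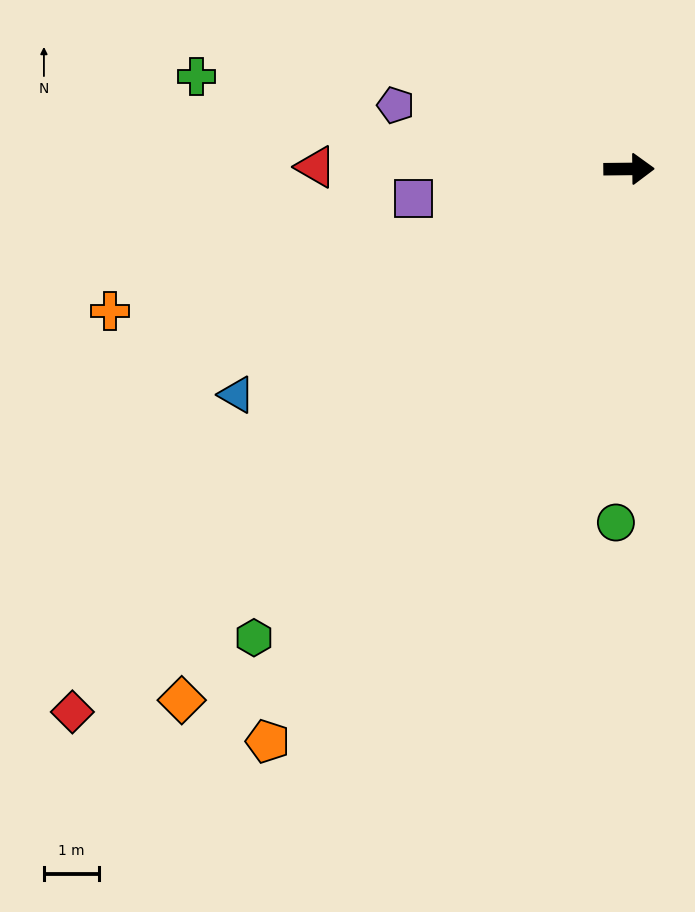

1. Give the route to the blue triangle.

turn right 151°, forward 8.2 m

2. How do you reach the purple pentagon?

turn left 164°, forward 4.4 m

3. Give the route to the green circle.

turn right 93°, forward 6.4 m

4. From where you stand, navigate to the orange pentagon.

turn right 123°, forward 12.3 m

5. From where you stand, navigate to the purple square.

turn right 173°, forward 4.0 m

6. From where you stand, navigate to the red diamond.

turn right 136°, forward 14.2 m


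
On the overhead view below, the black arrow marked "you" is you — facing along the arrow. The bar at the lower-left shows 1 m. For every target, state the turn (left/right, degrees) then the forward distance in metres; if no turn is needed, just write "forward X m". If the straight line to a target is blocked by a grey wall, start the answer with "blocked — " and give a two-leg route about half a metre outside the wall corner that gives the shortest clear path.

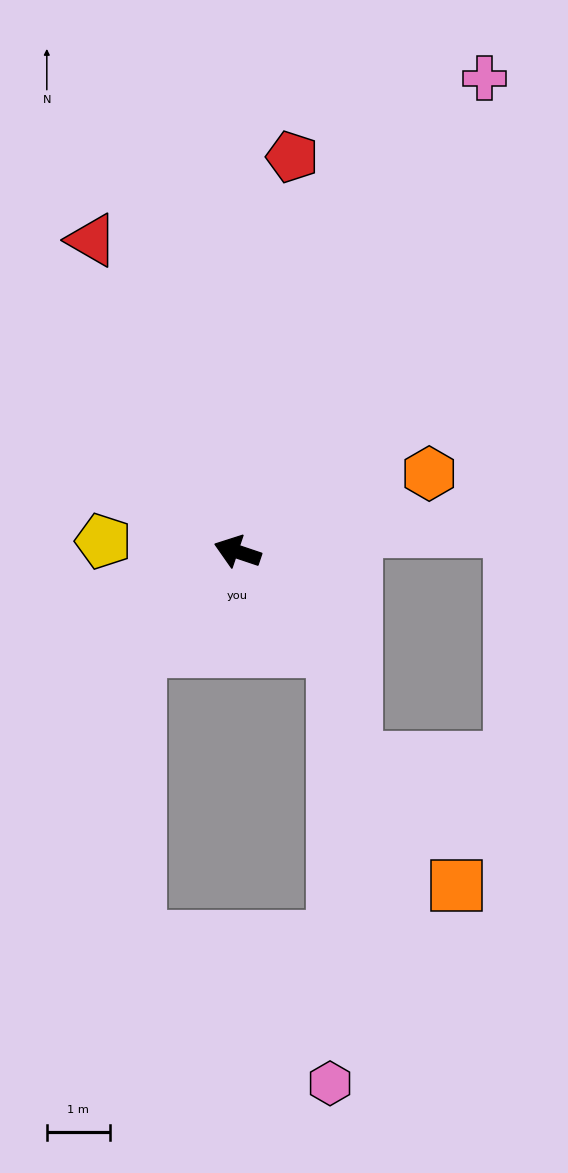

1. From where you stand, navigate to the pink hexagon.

blocked — turn left 153°, forward 2.2 m, then turn right 45°, forward 6.9 m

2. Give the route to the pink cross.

turn right 99°, forward 8.5 m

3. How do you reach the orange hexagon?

turn right 139°, forward 3.3 m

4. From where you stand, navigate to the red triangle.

turn right 46°, forward 5.5 m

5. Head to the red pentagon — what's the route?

turn right 79°, forward 6.3 m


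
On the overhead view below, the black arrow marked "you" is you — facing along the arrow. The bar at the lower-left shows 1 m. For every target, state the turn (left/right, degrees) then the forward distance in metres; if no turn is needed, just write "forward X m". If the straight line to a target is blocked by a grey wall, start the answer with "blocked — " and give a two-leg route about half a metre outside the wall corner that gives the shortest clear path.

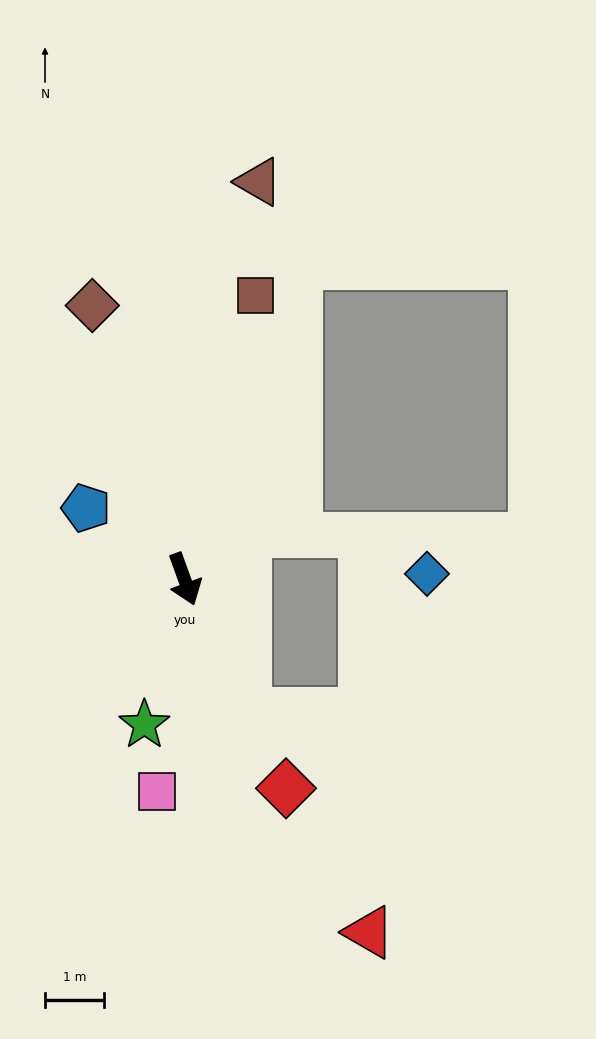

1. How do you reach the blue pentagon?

turn right 146°, forward 2.1 m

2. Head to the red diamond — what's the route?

turn left 6°, forward 3.9 m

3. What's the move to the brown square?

turn left 146°, forward 5.0 m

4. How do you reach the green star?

turn right 35°, forward 2.6 m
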